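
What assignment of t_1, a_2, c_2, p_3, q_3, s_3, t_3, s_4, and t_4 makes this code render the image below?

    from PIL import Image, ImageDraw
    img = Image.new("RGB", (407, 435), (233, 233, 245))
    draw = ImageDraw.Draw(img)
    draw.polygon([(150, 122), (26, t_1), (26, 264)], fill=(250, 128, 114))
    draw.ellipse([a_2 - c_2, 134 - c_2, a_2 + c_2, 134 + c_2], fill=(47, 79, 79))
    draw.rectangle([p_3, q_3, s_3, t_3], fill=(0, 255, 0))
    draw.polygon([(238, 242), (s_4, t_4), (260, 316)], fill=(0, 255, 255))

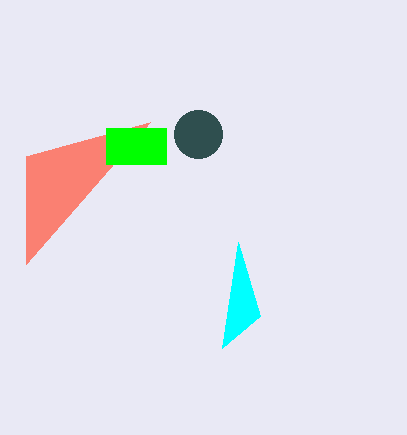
t_1 = 156, a_2 = 198, c_2 = 24, p_3 = 106, q_3 = 128, s_3 = 166, t_3 = 164, s_4 = 222, t_4 = 348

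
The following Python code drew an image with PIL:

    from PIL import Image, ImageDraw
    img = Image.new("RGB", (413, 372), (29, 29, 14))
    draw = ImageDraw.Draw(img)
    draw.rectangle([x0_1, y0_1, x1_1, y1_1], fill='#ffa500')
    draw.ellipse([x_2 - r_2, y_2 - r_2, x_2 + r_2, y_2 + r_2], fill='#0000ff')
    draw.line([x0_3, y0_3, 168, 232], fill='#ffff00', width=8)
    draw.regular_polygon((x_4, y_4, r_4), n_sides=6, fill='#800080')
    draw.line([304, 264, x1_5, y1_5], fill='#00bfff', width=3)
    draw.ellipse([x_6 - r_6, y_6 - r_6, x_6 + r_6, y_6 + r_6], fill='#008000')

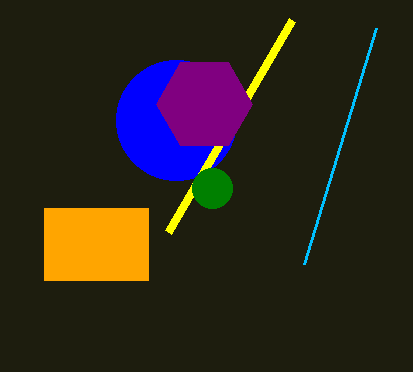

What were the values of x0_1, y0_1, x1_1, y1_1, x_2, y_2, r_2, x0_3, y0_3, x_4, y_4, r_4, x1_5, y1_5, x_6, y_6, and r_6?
x0_1 = 44, y0_1 = 208, x1_1 = 148, y1_1 = 280, x_2 = 176, y_2 = 120, r_2 = 60, x0_3 = 292, y0_3 = 20, x_4 = 204, y_4 = 104, r_4 = 48, x1_5 = 376, y1_5 = 28, x_6 = 212, y_6 = 188, r_6 = 20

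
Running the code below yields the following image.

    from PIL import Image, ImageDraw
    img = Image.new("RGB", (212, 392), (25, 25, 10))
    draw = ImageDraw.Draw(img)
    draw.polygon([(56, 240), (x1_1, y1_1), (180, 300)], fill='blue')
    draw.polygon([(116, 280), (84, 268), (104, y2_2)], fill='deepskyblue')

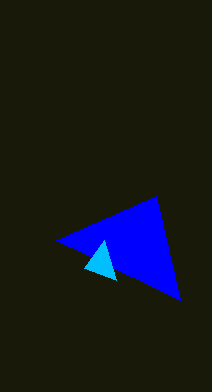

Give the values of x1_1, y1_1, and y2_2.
x1_1 = 156, y1_1 = 196, y2_2 = 240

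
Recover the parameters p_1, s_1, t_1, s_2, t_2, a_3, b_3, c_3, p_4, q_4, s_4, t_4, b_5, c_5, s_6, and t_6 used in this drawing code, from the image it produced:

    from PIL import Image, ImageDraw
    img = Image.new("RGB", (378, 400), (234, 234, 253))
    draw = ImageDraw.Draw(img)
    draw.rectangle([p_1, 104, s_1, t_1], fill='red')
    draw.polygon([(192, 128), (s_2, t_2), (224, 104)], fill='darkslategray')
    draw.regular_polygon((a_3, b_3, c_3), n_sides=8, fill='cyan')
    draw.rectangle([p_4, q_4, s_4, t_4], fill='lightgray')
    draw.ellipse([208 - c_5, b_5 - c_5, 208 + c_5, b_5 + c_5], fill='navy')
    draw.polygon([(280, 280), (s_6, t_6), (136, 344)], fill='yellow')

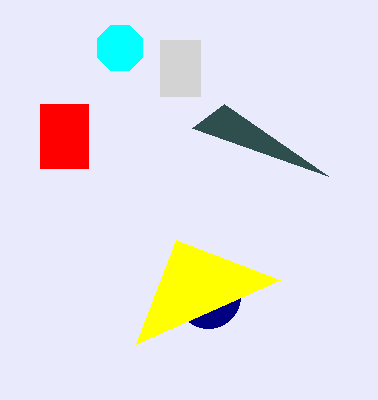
p_1 = 40; s_1 = 88; t_1 = 168; s_2 = 328; t_2 = 176; a_3 = 120; b_3 = 48; c_3 = 24; p_4 = 160; q_4 = 40; s_4 = 200; t_4 = 96; b_5 = 296; c_5 = 32; s_6 = 176; t_6 = 240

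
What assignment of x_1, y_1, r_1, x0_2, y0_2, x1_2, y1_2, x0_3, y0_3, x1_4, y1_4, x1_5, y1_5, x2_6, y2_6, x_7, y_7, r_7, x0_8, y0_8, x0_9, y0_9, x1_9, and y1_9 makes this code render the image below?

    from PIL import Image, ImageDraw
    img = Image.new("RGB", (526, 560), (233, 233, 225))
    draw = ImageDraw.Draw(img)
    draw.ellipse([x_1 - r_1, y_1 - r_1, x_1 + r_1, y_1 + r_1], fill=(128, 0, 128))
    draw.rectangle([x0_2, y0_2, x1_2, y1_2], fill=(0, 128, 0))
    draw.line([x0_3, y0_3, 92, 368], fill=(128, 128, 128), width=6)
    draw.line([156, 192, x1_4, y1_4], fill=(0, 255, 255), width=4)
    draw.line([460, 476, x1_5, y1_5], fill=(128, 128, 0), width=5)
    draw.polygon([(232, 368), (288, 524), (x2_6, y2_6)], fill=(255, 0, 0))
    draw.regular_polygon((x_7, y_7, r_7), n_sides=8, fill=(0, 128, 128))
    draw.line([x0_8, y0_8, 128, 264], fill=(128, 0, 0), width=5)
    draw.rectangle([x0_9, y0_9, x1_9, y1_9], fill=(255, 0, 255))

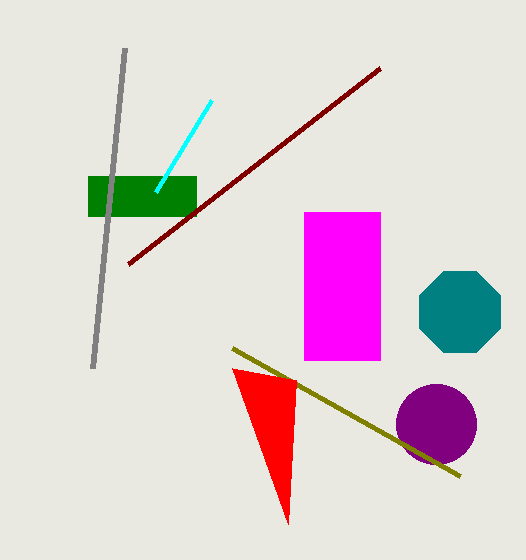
x_1 = 436
y_1 = 424
r_1 = 40
x0_2 = 88
y0_2 = 176
x1_2 = 196
y1_2 = 216
x0_3 = 124
y0_3 = 48
x1_4 = 212
y1_4 = 100
x1_5 = 232
y1_5 = 348
x2_6 = 296
y2_6 = 380
x_7 = 460
y_7 = 312
r_7 = 44
x0_8 = 380
y0_8 = 68
x0_9 = 304
y0_9 = 212
x1_9 = 380
y1_9 = 360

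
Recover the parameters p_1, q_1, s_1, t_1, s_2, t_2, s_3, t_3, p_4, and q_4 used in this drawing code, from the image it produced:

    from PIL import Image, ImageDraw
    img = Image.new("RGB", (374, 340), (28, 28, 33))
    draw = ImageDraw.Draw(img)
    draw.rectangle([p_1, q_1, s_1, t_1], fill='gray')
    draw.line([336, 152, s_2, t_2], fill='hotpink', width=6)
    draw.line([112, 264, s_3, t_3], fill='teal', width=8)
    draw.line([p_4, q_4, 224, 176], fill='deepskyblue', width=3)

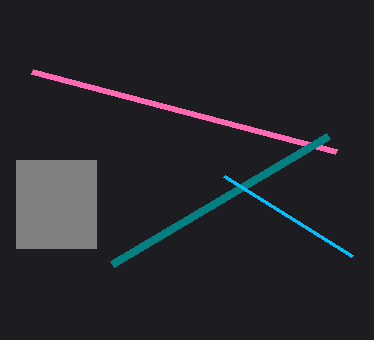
p_1 = 16; q_1 = 160; s_1 = 96; t_1 = 248; s_2 = 32; t_2 = 72; s_3 = 328; t_3 = 136; p_4 = 352; q_4 = 256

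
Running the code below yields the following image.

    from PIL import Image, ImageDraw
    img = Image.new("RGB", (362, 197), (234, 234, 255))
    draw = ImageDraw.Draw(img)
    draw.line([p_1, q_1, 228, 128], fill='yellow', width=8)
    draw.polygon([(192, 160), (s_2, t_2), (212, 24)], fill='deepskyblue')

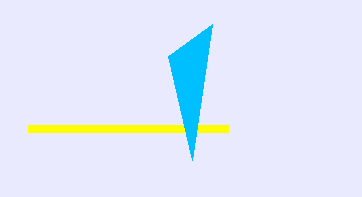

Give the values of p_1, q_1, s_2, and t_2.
p_1 = 28
q_1 = 128
s_2 = 168
t_2 = 56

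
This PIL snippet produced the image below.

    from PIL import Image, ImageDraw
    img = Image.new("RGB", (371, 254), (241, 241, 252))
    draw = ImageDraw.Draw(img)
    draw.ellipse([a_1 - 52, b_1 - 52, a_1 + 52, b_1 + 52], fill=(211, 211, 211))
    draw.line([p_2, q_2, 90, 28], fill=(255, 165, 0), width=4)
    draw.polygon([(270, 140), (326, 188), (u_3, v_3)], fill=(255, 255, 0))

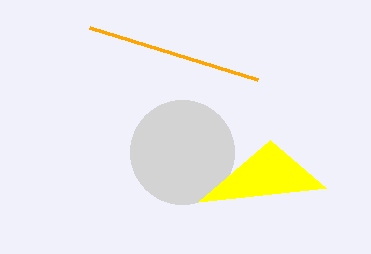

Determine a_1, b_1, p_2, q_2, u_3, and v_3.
a_1 = 182, b_1 = 152, p_2 = 258, q_2 = 80, u_3 = 198, v_3 = 202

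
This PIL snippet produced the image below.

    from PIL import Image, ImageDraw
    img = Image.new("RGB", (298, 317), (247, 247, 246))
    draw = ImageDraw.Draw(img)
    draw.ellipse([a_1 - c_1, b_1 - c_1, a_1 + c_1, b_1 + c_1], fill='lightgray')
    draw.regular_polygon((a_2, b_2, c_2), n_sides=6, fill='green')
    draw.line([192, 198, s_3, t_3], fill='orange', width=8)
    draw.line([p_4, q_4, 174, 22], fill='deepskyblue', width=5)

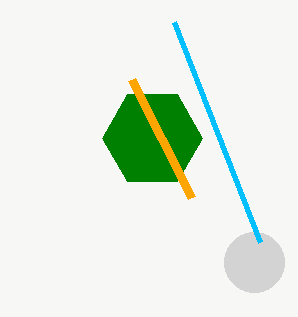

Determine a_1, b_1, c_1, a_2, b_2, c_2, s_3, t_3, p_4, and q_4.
a_1 = 254
b_1 = 262
c_1 = 30
a_2 = 152
b_2 = 138
c_2 = 50
s_3 = 132
t_3 = 80
p_4 = 260
q_4 = 242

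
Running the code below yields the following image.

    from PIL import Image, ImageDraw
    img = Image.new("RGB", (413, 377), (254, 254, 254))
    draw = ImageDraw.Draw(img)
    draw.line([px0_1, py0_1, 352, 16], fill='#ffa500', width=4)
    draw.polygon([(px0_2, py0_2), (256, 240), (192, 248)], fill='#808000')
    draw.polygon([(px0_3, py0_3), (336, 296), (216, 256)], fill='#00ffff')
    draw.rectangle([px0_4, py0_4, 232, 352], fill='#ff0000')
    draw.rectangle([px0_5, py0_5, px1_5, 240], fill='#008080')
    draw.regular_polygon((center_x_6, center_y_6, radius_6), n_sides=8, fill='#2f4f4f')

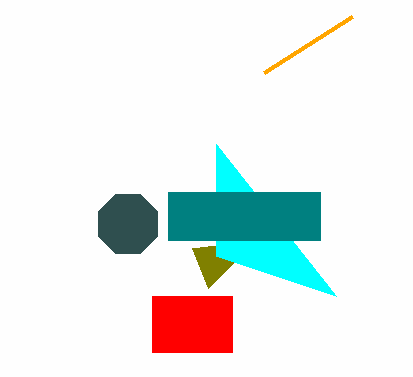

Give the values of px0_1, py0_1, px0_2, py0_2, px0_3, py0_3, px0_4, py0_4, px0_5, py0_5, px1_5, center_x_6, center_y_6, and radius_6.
px0_1 = 264
py0_1 = 72
px0_2 = 208
py0_2 = 288
px0_3 = 216
py0_3 = 144
px0_4 = 152
py0_4 = 296
px0_5 = 168
py0_5 = 192
px1_5 = 320
center_x_6 = 128
center_y_6 = 224
radius_6 = 32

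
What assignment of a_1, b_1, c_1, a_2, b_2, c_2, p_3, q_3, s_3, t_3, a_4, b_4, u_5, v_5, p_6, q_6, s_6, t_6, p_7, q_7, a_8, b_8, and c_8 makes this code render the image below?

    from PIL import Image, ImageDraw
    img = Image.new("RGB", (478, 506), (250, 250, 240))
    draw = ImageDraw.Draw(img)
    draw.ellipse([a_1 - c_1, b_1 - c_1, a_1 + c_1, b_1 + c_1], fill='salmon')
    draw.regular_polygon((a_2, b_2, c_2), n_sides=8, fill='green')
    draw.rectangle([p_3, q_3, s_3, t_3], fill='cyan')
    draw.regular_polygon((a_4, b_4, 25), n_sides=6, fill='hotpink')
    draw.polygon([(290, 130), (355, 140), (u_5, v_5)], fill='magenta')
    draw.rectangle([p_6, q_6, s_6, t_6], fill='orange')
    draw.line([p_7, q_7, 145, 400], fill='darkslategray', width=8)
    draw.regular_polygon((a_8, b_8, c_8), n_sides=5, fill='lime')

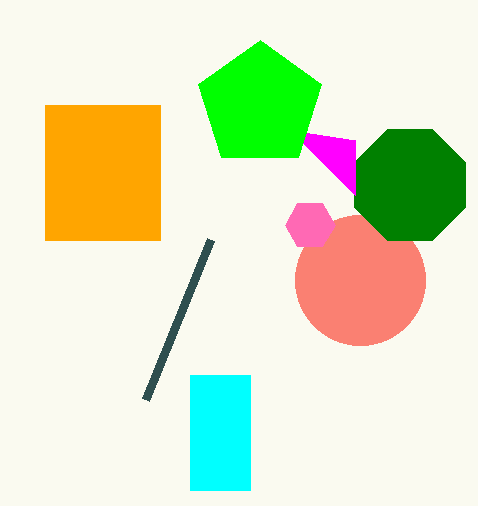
a_1 = 360, b_1 = 280, c_1 = 65, a_2 = 410, b_2 = 185, c_2 = 60, p_3 = 190, q_3 = 375, s_3 = 250, t_3 = 490, a_4 = 310, b_4 = 225, u_5 = 355, v_5 = 195, p_6 = 45, q_6 = 105, s_6 = 160, t_6 = 240, p_7 = 210, q_7 = 240, a_8 = 260, b_8 = 105, c_8 = 65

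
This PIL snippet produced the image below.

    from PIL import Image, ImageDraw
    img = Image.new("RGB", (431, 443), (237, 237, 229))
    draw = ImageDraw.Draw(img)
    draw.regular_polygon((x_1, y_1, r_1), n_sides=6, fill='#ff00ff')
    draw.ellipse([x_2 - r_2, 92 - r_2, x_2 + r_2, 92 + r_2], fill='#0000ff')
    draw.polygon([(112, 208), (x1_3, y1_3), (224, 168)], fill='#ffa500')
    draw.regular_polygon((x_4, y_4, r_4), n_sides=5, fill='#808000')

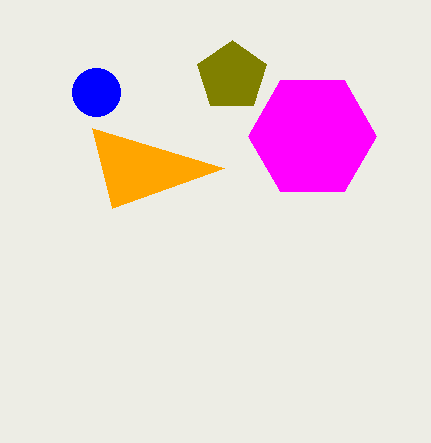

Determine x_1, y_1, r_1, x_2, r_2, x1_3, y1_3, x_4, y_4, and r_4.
x_1 = 312; y_1 = 136; r_1 = 64; x_2 = 96; r_2 = 24; x1_3 = 92; y1_3 = 128; x_4 = 232; y_4 = 76; r_4 = 36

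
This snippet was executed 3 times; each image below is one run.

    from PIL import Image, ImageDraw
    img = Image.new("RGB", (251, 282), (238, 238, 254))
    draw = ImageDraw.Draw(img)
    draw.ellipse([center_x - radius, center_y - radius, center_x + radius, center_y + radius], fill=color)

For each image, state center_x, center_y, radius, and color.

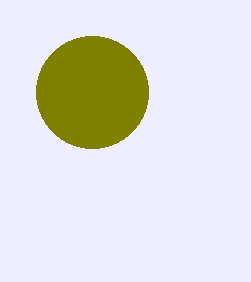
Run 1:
center_x = 92, center_y = 92, radius = 56, color = 'olive'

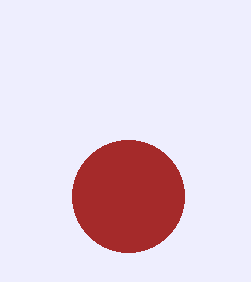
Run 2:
center_x = 128, center_y = 196, radius = 56, color = 'brown'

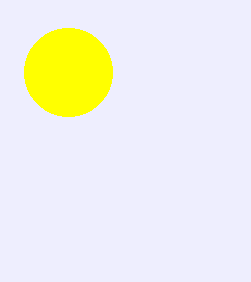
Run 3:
center_x = 68
center_y = 72
radius = 44
color = 'yellow'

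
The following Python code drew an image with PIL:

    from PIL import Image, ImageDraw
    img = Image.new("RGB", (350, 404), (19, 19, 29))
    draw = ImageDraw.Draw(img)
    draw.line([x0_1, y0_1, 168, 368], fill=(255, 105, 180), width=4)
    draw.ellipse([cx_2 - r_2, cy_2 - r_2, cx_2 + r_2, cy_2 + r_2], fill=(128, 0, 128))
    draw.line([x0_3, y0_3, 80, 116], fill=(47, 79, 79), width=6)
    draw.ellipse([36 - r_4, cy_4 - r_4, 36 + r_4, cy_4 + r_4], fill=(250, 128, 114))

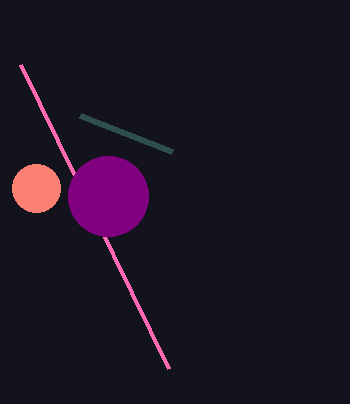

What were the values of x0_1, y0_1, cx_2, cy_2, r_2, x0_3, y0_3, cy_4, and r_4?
x0_1 = 20
y0_1 = 64
cx_2 = 108
cy_2 = 196
r_2 = 40
x0_3 = 172
y0_3 = 152
cy_4 = 188
r_4 = 24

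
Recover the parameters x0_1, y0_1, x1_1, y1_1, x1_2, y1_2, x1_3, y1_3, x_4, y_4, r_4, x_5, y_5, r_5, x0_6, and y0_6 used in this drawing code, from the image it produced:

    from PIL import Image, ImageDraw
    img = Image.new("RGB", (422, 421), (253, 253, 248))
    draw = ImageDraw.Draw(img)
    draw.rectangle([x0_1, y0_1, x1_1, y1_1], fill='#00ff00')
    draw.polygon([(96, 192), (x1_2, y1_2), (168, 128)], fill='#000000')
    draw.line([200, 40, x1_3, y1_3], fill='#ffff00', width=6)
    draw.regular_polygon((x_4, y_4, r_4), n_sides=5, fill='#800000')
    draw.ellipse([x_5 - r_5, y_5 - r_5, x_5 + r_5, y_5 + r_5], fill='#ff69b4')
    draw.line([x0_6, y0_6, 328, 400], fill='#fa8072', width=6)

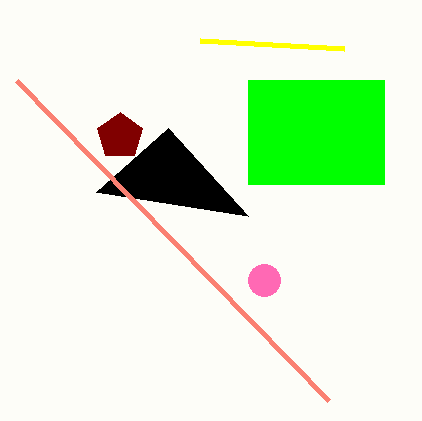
x0_1 = 248; y0_1 = 80; x1_1 = 384; y1_1 = 184; x1_2 = 248; y1_2 = 216; x1_3 = 344; y1_3 = 48; x_4 = 120; y_4 = 136; r_4 = 24; x_5 = 264; y_5 = 280; r_5 = 16; x0_6 = 16; y0_6 = 80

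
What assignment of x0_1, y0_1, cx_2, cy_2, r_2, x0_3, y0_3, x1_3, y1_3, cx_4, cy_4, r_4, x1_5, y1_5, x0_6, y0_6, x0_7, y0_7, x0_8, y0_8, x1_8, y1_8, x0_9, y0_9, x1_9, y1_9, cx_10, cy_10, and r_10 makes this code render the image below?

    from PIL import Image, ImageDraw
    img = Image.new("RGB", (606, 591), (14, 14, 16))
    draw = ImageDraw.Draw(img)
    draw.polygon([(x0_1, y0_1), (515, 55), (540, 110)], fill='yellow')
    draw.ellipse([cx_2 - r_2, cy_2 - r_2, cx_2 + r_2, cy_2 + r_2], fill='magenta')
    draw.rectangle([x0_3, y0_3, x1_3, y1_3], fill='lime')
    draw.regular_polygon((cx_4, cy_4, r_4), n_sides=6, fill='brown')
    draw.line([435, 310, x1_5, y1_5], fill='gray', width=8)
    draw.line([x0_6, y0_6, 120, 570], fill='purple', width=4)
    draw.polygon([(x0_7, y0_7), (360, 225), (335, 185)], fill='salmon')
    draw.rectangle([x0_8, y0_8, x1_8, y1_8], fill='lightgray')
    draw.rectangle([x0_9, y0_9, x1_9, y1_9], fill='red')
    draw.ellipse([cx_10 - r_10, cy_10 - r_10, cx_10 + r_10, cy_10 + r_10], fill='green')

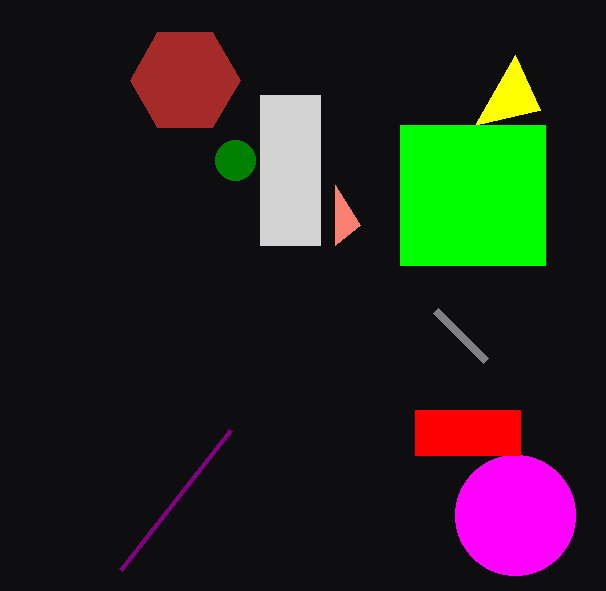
x0_1 = 475; y0_1 = 125; cx_2 = 515; cy_2 = 515; r_2 = 60; x0_3 = 400; y0_3 = 125; x1_3 = 545; y1_3 = 265; cx_4 = 185; cy_4 = 80; r_4 = 55; x1_5 = 485; y1_5 = 360; x0_6 = 230; y0_6 = 430; x0_7 = 335; y0_7 = 245; x0_8 = 260; y0_8 = 95; x1_8 = 320; y1_8 = 245; x0_9 = 415; y0_9 = 410; x1_9 = 520; y1_9 = 455; cx_10 = 235; cy_10 = 160; r_10 = 20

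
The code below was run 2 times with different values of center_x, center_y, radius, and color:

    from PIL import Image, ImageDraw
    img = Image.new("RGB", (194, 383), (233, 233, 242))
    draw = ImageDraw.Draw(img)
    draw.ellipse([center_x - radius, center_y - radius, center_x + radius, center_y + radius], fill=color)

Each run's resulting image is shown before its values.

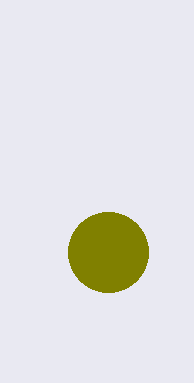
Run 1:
center_x = 108, center_y = 252, radius = 40, color = 'olive'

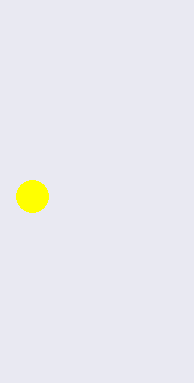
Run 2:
center_x = 32; center_y = 196; radius = 16; color = 'yellow'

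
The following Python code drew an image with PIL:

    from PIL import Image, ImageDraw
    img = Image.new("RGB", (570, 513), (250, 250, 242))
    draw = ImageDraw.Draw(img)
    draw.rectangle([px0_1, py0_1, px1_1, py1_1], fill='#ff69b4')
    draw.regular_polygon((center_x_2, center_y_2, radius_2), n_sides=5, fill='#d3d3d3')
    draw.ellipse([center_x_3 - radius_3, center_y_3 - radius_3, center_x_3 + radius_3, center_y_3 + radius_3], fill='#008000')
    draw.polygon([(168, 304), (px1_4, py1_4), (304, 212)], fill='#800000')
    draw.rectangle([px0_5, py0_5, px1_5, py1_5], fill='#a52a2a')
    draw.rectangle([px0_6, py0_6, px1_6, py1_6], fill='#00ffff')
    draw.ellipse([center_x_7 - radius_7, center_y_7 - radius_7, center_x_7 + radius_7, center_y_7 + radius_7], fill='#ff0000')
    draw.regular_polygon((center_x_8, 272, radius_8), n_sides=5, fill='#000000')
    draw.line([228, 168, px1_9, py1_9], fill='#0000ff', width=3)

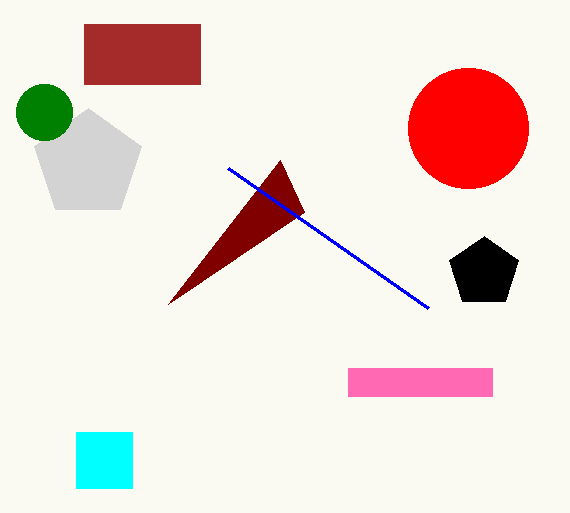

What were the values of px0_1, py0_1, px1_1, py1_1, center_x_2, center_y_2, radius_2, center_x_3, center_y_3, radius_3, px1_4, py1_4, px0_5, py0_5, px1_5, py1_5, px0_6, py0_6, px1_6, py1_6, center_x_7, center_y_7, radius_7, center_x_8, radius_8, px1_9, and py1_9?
px0_1 = 348; py0_1 = 368; px1_1 = 492; py1_1 = 396; center_x_2 = 88; center_y_2 = 164; radius_2 = 56; center_x_3 = 44; center_y_3 = 112; radius_3 = 28; px1_4 = 280; py1_4 = 160; px0_5 = 84; py0_5 = 24; px1_5 = 200; py1_5 = 84; px0_6 = 76; py0_6 = 432; px1_6 = 132; py1_6 = 488; center_x_7 = 468; center_y_7 = 128; radius_7 = 60; center_x_8 = 484; radius_8 = 36; px1_9 = 428; py1_9 = 308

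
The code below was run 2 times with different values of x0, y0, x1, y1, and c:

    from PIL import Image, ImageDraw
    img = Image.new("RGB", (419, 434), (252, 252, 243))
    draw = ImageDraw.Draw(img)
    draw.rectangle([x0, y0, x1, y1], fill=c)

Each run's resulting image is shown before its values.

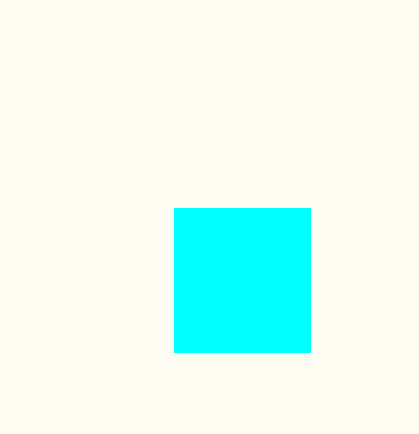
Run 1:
x0 = 174, y0 = 208, x1 = 310, y1 = 352, c = 'cyan'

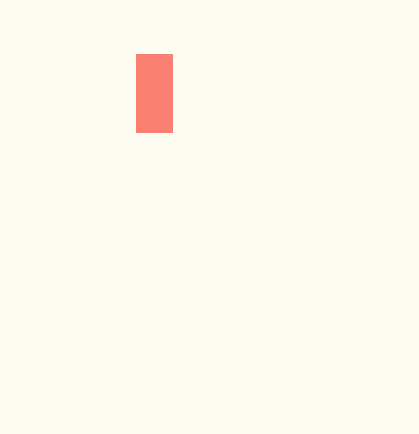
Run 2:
x0 = 136, y0 = 54, x1 = 172, y1 = 132, c = 'salmon'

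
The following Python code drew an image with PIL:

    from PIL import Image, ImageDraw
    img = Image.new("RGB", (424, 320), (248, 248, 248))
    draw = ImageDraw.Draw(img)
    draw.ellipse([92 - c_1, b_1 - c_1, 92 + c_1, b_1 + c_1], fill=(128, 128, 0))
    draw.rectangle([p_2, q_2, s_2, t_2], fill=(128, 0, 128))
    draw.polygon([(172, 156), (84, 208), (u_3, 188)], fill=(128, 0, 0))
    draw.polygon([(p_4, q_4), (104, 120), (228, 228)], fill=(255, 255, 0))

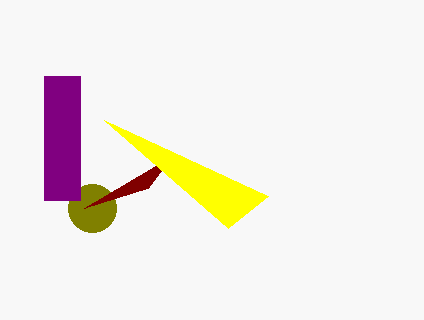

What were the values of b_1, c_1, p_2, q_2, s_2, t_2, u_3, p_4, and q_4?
b_1 = 208
c_1 = 24
p_2 = 44
q_2 = 76
s_2 = 80
t_2 = 200
u_3 = 148
p_4 = 268
q_4 = 196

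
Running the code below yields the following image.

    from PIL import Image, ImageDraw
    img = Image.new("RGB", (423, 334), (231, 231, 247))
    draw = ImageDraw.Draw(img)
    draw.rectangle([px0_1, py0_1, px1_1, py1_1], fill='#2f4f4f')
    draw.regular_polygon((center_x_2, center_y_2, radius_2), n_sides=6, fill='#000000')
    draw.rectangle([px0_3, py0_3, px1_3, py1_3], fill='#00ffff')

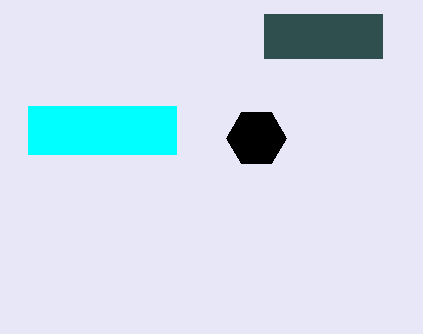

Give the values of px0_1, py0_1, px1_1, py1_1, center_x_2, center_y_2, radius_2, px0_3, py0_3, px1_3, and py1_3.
px0_1 = 264, py0_1 = 14, px1_1 = 382, py1_1 = 58, center_x_2 = 256, center_y_2 = 138, radius_2 = 30, px0_3 = 28, py0_3 = 106, px1_3 = 176, py1_3 = 154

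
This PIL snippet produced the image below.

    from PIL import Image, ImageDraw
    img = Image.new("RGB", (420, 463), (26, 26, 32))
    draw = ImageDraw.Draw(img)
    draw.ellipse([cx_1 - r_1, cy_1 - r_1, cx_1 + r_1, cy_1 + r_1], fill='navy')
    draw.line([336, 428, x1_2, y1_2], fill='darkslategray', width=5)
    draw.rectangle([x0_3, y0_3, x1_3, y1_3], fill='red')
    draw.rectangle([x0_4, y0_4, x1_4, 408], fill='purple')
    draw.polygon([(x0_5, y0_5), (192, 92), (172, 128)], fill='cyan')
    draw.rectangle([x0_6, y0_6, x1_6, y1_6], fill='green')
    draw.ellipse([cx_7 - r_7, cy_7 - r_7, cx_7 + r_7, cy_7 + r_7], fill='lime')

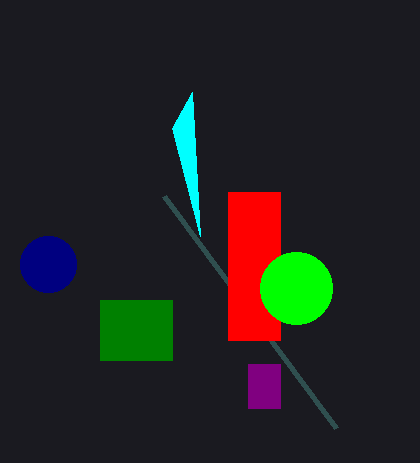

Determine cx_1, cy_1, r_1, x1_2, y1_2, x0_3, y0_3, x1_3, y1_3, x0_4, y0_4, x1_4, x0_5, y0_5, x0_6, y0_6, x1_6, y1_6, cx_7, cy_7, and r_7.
cx_1 = 48
cy_1 = 264
r_1 = 28
x1_2 = 164
y1_2 = 196
x0_3 = 228
y0_3 = 192
x1_3 = 280
y1_3 = 340
x0_4 = 248
y0_4 = 364
x1_4 = 280
x0_5 = 200
y0_5 = 236
x0_6 = 100
y0_6 = 300
x1_6 = 172
y1_6 = 360
cx_7 = 296
cy_7 = 288
r_7 = 36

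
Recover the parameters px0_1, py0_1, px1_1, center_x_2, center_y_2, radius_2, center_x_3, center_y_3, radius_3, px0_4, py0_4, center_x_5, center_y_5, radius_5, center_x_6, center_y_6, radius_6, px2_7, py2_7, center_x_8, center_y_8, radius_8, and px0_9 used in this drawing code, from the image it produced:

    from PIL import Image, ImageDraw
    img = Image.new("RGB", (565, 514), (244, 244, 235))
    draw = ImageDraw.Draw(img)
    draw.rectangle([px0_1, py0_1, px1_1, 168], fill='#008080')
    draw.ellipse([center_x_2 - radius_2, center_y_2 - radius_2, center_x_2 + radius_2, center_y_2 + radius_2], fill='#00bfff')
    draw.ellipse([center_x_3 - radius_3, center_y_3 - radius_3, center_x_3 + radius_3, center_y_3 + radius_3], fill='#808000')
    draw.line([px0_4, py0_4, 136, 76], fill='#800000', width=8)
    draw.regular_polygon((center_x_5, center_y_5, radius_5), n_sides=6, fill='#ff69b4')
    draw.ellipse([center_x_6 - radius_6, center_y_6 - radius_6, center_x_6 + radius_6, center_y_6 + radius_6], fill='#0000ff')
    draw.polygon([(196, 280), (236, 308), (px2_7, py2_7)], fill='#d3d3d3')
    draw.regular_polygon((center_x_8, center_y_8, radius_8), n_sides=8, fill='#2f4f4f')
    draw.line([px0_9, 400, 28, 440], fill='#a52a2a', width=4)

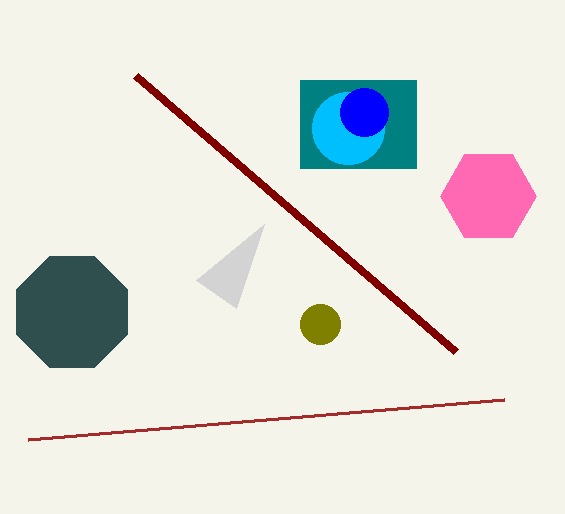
px0_1 = 300
py0_1 = 80
px1_1 = 416
center_x_2 = 348
center_y_2 = 128
radius_2 = 36
center_x_3 = 320
center_y_3 = 324
radius_3 = 20
px0_4 = 456
py0_4 = 352
center_x_5 = 488
center_y_5 = 196
radius_5 = 48
center_x_6 = 364
center_y_6 = 112
radius_6 = 24
px2_7 = 264
py2_7 = 224
center_x_8 = 72
center_y_8 = 312
radius_8 = 60
px0_9 = 504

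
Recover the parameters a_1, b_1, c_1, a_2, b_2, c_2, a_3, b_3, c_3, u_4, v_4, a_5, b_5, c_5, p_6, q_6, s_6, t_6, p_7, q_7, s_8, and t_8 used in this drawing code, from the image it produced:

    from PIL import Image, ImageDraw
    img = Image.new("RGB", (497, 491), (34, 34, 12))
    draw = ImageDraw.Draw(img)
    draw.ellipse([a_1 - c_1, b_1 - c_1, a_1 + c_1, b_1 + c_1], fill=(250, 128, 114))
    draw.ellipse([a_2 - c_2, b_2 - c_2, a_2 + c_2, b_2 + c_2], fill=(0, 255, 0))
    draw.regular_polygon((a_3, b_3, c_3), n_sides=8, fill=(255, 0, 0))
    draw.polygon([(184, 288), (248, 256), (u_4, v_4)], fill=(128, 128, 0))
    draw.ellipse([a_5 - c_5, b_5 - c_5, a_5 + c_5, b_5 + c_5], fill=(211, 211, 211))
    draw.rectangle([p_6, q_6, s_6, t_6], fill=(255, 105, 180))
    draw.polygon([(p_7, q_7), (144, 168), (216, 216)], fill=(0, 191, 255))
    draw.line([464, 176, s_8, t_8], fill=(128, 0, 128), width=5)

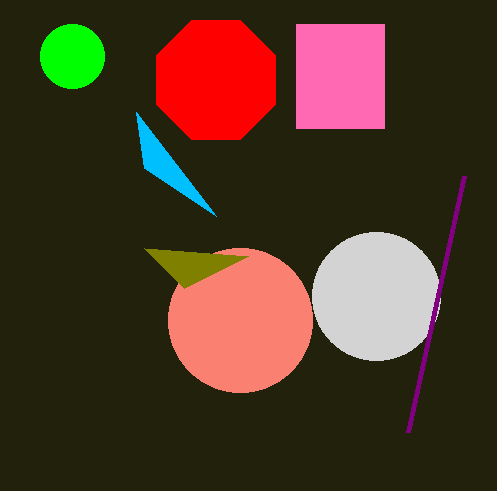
a_1 = 240, b_1 = 320, c_1 = 72, a_2 = 72, b_2 = 56, c_2 = 32, a_3 = 216, b_3 = 80, c_3 = 64, u_4 = 144, v_4 = 248, a_5 = 376, b_5 = 296, c_5 = 64, p_6 = 296, q_6 = 24, s_6 = 384, t_6 = 128, p_7 = 136, q_7 = 112, s_8 = 408, t_8 = 432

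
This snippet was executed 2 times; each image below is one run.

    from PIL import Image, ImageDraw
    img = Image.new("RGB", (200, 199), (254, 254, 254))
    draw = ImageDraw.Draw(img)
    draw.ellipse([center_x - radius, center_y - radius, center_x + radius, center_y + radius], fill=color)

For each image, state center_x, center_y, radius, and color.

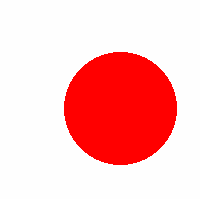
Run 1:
center_x = 120; center_y = 108; radius = 56; color = 'red'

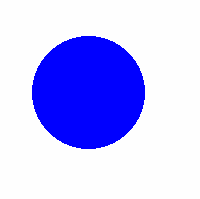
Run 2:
center_x = 88
center_y = 92
radius = 56
color = 'blue'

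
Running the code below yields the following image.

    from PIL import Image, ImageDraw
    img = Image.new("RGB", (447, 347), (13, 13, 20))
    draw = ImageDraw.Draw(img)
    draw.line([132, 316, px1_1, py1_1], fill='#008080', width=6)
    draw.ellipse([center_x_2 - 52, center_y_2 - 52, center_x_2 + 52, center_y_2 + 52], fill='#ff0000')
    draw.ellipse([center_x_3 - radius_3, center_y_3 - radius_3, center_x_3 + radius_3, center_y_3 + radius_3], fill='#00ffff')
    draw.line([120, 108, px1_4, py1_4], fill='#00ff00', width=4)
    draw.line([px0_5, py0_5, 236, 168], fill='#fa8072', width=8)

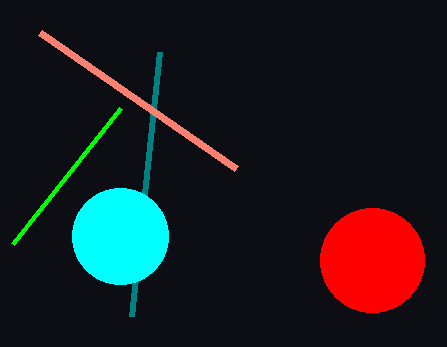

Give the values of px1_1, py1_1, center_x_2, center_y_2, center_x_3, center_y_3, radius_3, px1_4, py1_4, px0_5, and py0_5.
px1_1 = 160; py1_1 = 52; center_x_2 = 372; center_y_2 = 260; center_x_3 = 120; center_y_3 = 236; radius_3 = 48; px1_4 = 12; py1_4 = 244; px0_5 = 40; py0_5 = 32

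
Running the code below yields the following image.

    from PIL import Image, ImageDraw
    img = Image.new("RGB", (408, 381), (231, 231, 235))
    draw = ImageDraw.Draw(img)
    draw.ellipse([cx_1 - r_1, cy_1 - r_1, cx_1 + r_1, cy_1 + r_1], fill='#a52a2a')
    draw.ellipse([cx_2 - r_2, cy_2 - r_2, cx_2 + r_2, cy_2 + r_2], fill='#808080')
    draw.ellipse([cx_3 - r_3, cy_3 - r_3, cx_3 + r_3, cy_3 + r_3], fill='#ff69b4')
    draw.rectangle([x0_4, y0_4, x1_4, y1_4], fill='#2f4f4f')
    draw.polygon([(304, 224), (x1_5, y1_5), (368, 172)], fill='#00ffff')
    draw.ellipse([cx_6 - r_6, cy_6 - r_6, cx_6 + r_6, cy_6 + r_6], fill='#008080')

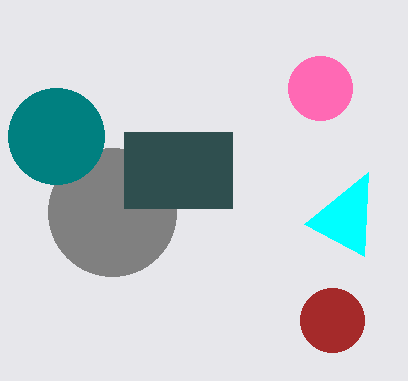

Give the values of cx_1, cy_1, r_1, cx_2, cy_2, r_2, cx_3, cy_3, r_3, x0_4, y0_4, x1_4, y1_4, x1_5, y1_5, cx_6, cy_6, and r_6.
cx_1 = 332, cy_1 = 320, r_1 = 32, cx_2 = 112, cy_2 = 212, r_2 = 64, cx_3 = 320, cy_3 = 88, r_3 = 32, x0_4 = 124, y0_4 = 132, x1_4 = 232, y1_4 = 208, x1_5 = 364, y1_5 = 256, cx_6 = 56, cy_6 = 136, r_6 = 48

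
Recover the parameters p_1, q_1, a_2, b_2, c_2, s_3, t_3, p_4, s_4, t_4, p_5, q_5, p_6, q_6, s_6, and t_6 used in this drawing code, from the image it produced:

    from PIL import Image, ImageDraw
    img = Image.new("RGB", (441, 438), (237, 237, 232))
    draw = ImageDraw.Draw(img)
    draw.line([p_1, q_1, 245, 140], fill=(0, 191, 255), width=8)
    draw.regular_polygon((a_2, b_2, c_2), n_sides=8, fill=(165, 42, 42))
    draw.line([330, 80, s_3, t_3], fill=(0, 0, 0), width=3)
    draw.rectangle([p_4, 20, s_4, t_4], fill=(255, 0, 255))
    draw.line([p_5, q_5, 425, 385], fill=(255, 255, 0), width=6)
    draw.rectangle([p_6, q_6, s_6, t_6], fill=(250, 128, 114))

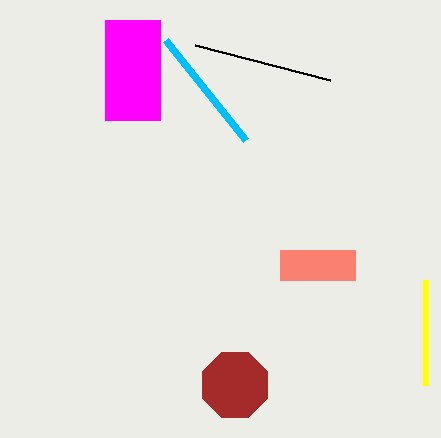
p_1 = 165; q_1 = 40; a_2 = 235; b_2 = 385; c_2 = 35; s_3 = 195; t_3 = 45; p_4 = 105; s_4 = 160; t_4 = 120; p_5 = 425; q_5 = 280; p_6 = 280; q_6 = 250; s_6 = 355; t_6 = 280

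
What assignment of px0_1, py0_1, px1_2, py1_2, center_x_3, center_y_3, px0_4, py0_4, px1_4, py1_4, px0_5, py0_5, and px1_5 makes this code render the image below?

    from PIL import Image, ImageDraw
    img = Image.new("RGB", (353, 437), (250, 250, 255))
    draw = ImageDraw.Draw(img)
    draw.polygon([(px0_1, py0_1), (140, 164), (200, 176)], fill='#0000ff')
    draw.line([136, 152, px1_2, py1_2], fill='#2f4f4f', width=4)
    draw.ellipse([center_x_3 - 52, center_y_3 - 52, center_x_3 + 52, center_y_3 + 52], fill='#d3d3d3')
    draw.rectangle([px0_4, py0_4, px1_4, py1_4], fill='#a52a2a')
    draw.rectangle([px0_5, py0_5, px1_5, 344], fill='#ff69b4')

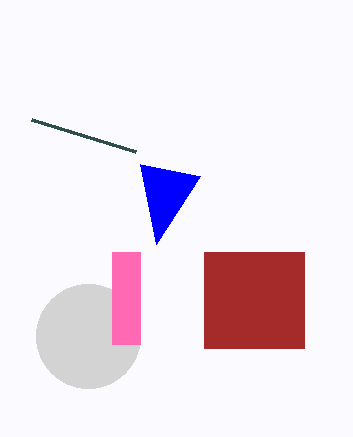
px0_1 = 156; py0_1 = 244; px1_2 = 32; py1_2 = 120; center_x_3 = 88; center_y_3 = 336; px0_4 = 204; py0_4 = 252; px1_4 = 304; py1_4 = 348; px0_5 = 112; py0_5 = 252; px1_5 = 140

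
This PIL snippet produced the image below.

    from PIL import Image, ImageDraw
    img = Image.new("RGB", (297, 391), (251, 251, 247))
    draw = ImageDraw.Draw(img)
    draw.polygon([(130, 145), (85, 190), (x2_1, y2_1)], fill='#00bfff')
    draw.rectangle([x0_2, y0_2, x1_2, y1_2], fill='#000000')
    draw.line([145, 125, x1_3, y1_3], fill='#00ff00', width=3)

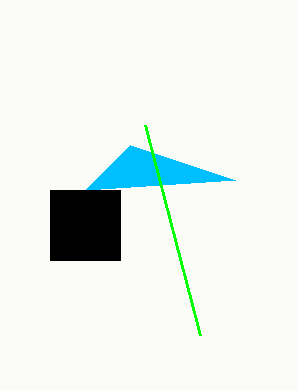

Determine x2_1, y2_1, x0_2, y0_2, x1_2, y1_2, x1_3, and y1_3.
x2_1 = 235
y2_1 = 180
x0_2 = 50
y0_2 = 190
x1_2 = 120
y1_2 = 260
x1_3 = 200
y1_3 = 335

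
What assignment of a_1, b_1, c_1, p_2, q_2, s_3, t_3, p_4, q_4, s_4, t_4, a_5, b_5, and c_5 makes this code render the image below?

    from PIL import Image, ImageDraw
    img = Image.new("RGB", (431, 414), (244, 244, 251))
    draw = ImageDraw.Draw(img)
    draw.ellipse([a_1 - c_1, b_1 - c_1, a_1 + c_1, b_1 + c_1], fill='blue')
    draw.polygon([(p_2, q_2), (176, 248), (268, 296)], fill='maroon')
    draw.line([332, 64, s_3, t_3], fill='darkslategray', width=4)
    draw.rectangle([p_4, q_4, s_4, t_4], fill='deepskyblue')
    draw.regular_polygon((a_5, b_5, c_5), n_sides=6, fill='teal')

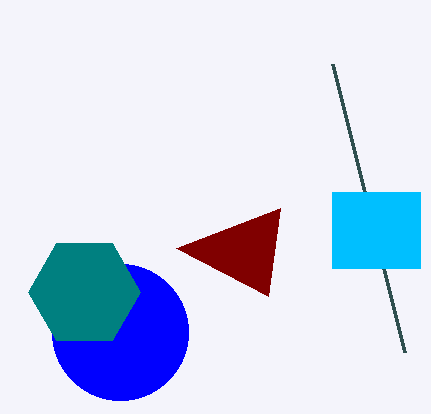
a_1 = 120, b_1 = 332, c_1 = 68, p_2 = 280, q_2 = 208, s_3 = 404, t_3 = 352, p_4 = 332, q_4 = 192, s_4 = 420, t_4 = 268, a_5 = 84, b_5 = 292, c_5 = 56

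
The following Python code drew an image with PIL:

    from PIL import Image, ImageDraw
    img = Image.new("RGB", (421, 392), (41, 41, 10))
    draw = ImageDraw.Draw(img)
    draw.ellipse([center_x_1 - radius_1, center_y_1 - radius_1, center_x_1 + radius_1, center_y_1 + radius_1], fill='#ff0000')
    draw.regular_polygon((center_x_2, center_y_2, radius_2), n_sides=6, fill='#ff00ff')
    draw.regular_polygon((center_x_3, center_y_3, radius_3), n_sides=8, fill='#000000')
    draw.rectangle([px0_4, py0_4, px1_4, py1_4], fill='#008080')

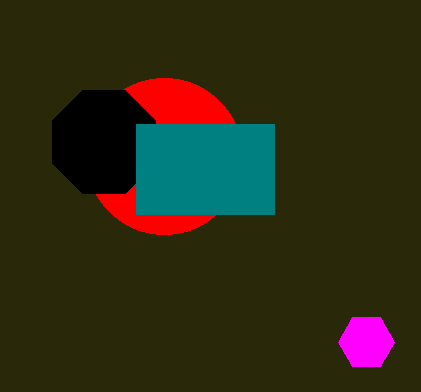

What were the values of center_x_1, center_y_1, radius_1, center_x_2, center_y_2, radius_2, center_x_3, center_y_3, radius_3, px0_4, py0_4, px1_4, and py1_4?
center_x_1 = 164
center_y_1 = 156
radius_1 = 78
center_x_2 = 366
center_y_2 = 342
radius_2 = 28
center_x_3 = 104
center_y_3 = 142
radius_3 = 56
px0_4 = 136
py0_4 = 124
px1_4 = 274
py1_4 = 214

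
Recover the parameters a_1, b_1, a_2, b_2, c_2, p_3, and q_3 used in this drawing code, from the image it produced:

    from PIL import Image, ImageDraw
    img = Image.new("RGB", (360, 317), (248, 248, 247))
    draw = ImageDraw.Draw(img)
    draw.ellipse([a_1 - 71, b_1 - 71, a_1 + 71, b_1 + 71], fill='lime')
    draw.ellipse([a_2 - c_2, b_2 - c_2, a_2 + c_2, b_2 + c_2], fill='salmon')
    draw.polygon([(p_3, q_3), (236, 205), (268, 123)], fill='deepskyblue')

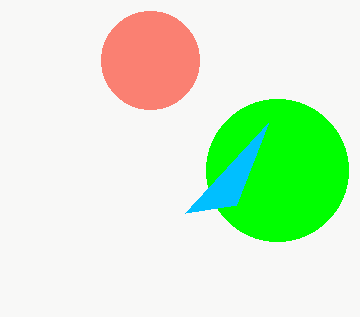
a_1 = 277, b_1 = 170, a_2 = 150, b_2 = 60, c_2 = 49, p_3 = 185, q_3 = 213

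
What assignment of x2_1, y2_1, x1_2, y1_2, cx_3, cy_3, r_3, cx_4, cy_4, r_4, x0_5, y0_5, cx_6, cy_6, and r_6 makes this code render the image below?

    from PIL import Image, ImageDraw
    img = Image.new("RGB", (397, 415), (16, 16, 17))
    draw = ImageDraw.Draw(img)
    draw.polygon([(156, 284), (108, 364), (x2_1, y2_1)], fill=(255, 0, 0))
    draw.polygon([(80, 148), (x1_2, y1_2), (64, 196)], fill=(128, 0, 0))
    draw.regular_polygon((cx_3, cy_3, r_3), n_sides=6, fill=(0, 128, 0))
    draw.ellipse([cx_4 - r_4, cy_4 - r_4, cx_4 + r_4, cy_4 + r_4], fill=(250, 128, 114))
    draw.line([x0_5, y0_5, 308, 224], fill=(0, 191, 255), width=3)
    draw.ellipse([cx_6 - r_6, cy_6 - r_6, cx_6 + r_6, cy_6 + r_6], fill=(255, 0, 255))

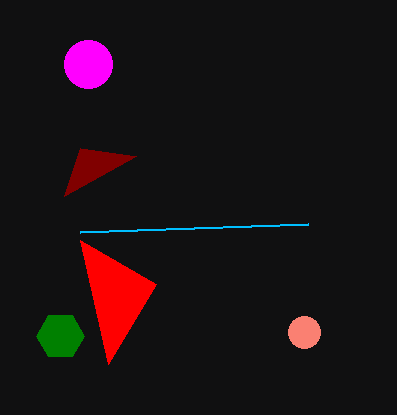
x2_1 = 80
y2_1 = 240
x1_2 = 136
y1_2 = 156
cx_3 = 60
cy_3 = 336
r_3 = 24
cx_4 = 304
cy_4 = 332
r_4 = 16
x0_5 = 80
y0_5 = 232
cx_6 = 88
cy_6 = 64
r_6 = 24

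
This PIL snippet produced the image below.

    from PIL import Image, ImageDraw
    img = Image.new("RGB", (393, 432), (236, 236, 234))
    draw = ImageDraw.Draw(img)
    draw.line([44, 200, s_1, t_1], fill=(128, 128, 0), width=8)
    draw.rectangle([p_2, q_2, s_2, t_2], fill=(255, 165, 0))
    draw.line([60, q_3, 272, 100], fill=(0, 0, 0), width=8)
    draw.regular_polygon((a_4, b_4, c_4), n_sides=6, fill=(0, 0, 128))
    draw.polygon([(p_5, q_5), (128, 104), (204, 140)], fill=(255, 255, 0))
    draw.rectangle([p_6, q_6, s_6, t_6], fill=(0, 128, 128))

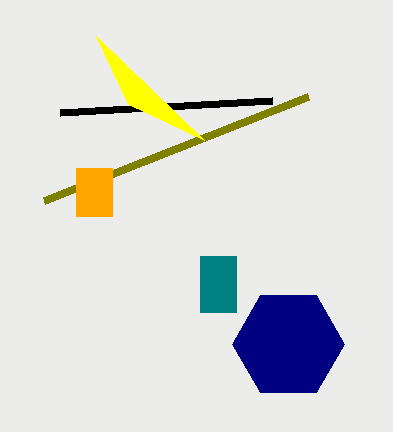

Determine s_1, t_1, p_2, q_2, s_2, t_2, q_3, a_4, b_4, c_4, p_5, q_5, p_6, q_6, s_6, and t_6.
s_1 = 308; t_1 = 96; p_2 = 76; q_2 = 168; s_2 = 112; t_2 = 216; q_3 = 112; a_4 = 288; b_4 = 344; c_4 = 56; p_5 = 96; q_5 = 36; p_6 = 200; q_6 = 256; s_6 = 236; t_6 = 312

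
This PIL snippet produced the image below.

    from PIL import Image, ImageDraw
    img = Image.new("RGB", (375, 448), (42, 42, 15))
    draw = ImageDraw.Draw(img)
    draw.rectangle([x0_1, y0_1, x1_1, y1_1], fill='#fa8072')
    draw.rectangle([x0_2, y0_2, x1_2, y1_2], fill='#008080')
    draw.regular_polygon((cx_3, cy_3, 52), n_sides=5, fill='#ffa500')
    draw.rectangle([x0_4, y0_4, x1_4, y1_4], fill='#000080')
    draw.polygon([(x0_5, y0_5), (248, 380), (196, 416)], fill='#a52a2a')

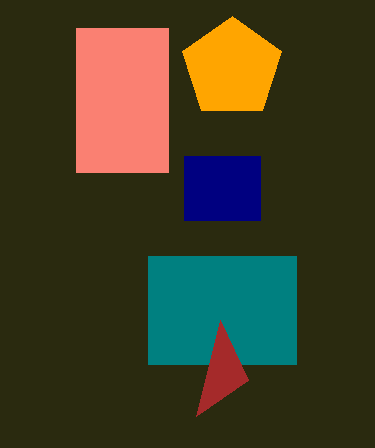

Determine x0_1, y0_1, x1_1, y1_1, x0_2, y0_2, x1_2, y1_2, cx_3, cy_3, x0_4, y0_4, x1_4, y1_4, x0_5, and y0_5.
x0_1 = 76; y0_1 = 28; x1_1 = 168; y1_1 = 172; x0_2 = 148; y0_2 = 256; x1_2 = 296; y1_2 = 364; cx_3 = 232; cy_3 = 68; x0_4 = 184; y0_4 = 156; x1_4 = 260; y1_4 = 220; x0_5 = 220; y0_5 = 320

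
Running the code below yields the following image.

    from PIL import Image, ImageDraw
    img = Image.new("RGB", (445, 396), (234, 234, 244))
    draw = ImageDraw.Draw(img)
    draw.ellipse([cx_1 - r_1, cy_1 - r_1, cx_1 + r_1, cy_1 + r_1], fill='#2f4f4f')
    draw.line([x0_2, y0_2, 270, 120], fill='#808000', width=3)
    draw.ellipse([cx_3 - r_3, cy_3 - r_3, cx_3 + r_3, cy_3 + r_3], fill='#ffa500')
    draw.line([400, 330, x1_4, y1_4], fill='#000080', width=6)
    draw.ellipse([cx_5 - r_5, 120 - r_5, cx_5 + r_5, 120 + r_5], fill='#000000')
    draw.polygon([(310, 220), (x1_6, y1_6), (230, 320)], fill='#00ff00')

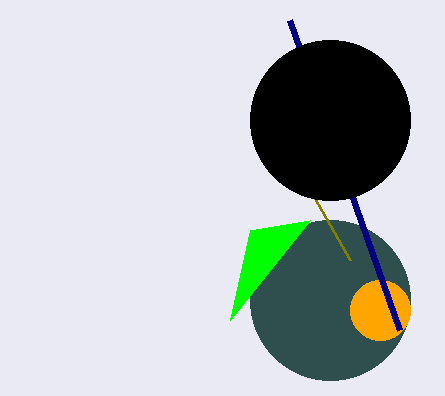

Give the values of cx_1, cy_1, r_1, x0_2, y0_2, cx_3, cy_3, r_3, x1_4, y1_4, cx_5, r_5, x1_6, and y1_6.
cx_1 = 330, cy_1 = 300, r_1 = 80, x0_2 = 350, y0_2 = 260, cx_3 = 380, cy_3 = 310, r_3 = 30, x1_4 = 290, y1_4 = 20, cx_5 = 330, r_5 = 80, x1_6 = 250, y1_6 = 230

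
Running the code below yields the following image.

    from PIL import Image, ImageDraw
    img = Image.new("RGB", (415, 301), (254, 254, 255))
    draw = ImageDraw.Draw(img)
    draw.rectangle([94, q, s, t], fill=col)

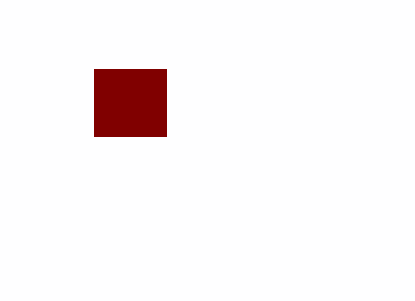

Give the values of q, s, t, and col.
q = 69; s = 166; t = 136; col = 'maroon'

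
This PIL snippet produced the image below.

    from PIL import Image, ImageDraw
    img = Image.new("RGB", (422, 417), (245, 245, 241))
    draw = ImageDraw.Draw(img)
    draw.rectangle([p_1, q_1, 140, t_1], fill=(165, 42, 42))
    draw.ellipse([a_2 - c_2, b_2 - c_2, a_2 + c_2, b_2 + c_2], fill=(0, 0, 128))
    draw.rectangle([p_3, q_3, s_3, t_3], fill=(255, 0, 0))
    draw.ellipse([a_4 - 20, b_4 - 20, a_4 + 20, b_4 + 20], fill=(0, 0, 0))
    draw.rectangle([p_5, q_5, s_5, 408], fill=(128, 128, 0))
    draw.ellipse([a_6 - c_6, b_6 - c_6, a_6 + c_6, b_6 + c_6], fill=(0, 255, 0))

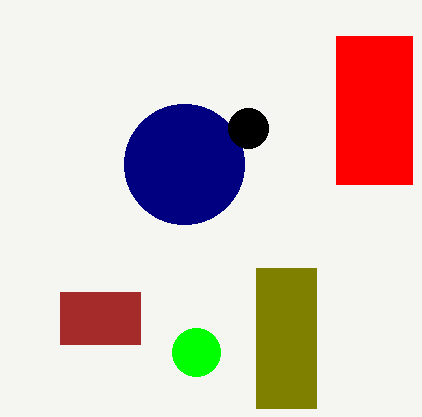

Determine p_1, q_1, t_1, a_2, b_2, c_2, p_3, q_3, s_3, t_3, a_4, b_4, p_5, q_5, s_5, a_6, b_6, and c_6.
p_1 = 60
q_1 = 292
t_1 = 344
a_2 = 184
b_2 = 164
c_2 = 60
p_3 = 336
q_3 = 36
s_3 = 412
t_3 = 184
a_4 = 248
b_4 = 128
p_5 = 256
q_5 = 268
s_5 = 316
a_6 = 196
b_6 = 352
c_6 = 24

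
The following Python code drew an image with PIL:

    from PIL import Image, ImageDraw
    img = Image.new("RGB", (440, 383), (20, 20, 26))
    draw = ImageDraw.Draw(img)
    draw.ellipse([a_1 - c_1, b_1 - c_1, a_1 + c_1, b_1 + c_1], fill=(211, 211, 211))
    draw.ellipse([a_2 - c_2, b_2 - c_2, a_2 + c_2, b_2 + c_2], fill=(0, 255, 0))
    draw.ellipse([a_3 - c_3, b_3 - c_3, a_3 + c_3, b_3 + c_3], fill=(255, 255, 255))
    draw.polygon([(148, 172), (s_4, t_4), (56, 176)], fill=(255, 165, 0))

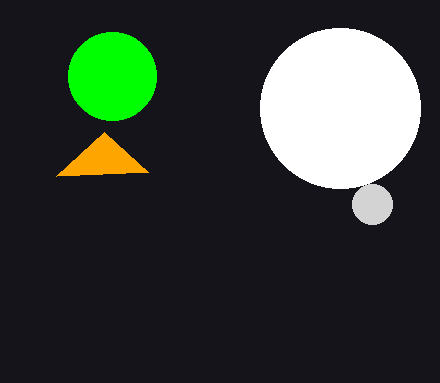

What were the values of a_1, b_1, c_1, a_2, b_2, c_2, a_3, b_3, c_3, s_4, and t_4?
a_1 = 372, b_1 = 204, c_1 = 20, a_2 = 112, b_2 = 76, c_2 = 44, a_3 = 340, b_3 = 108, c_3 = 80, s_4 = 104, t_4 = 132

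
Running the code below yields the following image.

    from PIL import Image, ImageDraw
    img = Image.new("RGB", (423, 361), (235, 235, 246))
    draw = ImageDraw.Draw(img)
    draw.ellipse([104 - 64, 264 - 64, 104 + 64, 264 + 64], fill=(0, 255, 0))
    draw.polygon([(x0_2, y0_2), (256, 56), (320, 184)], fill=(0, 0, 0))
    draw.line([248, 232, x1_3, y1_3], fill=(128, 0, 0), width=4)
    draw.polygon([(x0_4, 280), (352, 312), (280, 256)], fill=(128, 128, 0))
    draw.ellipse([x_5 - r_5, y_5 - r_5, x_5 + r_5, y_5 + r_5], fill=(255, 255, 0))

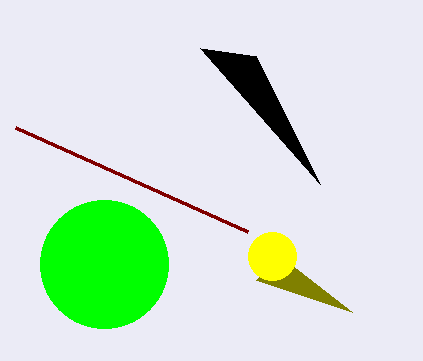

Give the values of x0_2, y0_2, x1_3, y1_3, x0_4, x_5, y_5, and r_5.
x0_2 = 200
y0_2 = 48
x1_3 = 16
y1_3 = 128
x0_4 = 256
x_5 = 272
y_5 = 256
r_5 = 24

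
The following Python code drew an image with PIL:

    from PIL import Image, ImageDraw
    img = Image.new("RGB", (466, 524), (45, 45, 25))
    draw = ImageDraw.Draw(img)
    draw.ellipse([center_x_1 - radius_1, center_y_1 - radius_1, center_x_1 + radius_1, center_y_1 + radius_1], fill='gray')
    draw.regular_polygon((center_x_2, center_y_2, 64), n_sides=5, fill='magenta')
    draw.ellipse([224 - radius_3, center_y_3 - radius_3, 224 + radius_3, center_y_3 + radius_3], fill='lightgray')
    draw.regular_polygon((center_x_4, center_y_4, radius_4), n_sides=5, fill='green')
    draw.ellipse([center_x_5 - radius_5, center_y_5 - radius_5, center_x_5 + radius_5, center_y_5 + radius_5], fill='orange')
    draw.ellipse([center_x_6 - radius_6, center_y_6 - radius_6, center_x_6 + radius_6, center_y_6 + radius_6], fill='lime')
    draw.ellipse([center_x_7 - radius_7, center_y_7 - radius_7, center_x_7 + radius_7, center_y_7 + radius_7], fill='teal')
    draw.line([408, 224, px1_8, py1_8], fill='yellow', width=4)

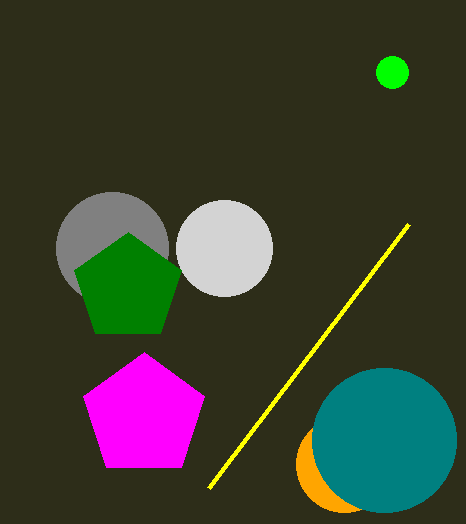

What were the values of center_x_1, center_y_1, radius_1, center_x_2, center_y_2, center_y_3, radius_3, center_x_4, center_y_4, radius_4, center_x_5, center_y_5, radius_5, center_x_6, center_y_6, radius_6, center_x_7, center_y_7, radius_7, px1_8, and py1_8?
center_x_1 = 112, center_y_1 = 248, radius_1 = 56, center_x_2 = 144, center_y_2 = 416, center_y_3 = 248, radius_3 = 48, center_x_4 = 128, center_y_4 = 288, radius_4 = 56, center_x_5 = 344, center_y_5 = 464, radius_5 = 48, center_x_6 = 392, center_y_6 = 72, radius_6 = 16, center_x_7 = 384, center_y_7 = 440, radius_7 = 72, px1_8 = 208, py1_8 = 488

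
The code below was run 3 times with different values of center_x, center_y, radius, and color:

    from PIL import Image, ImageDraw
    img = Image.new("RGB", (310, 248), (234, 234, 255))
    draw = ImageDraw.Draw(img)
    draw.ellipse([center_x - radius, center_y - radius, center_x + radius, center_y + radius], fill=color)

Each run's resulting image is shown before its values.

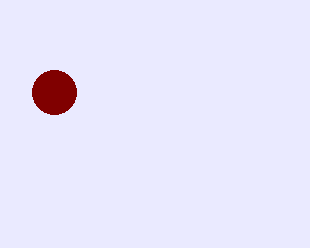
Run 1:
center_x = 54; center_y = 92; radius = 22; color = 'maroon'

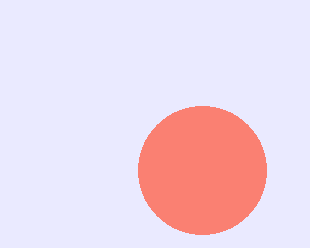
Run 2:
center_x = 202
center_y = 170
radius = 64
color = 'salmon'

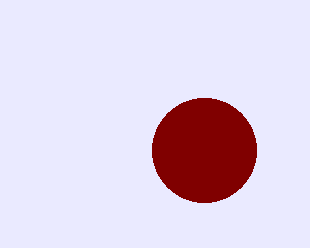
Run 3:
center_x = 204
center_y = 150
radius = 52
color = 'maroon'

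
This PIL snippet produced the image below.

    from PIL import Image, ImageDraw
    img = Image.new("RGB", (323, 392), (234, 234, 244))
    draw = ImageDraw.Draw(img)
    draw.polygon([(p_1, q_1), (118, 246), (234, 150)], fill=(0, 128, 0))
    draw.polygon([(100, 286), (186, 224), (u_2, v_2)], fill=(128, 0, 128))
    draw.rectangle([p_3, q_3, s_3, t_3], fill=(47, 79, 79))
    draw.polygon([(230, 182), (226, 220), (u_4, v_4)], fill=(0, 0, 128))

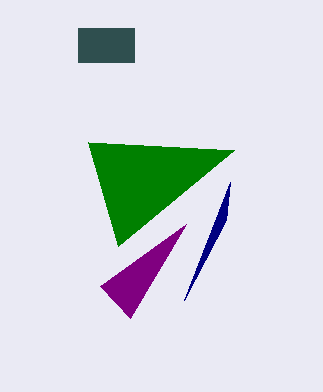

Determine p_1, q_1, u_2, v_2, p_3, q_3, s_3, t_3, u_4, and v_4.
p_1 = 88, q_1 = 142, u_2 = 130, v_2 = 318, p_3 = 78, q_3 = 28, s_3 = 134, t_3 = 62, u_4 = 184, v_4 = 300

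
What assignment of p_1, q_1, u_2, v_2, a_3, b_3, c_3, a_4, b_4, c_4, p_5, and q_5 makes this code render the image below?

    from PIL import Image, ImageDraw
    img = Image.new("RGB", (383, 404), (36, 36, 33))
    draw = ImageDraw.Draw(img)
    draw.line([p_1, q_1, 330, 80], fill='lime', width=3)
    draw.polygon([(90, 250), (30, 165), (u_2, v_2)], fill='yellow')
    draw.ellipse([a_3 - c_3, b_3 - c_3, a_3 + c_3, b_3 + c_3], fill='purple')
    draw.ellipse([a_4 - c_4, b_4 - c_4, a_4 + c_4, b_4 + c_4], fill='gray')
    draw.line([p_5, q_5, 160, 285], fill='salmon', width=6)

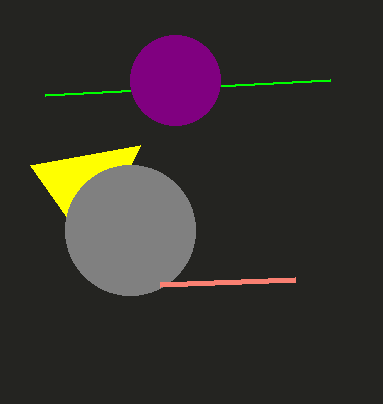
p_1 = 45, q_1 = 95, u_2 = 140, v_2 = 145, a_3 = 175, b_3 = 80, c_3 = 45, a_4 = 130, b_4 = 230, c_4 = 65, p_5 = 295, q_5 = 280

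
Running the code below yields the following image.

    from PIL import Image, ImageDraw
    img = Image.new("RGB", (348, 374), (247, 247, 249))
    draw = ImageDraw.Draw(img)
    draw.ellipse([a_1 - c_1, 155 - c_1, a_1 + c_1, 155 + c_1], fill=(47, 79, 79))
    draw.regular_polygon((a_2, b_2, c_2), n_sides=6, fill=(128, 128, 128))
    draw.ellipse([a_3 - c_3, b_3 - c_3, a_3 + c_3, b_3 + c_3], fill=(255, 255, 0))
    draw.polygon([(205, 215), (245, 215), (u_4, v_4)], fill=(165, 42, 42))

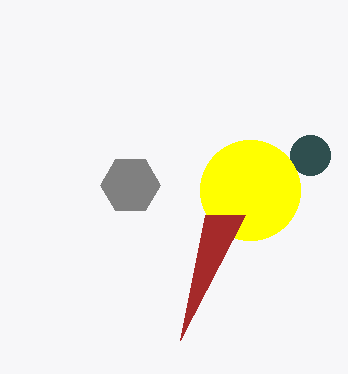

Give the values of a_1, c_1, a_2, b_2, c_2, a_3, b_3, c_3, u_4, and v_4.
a_1 = 310
c_1 = 20
a_2 = 130
b_2 = 185
c_2 = 30
a_3 = 250
b_3 = 190
c_3 = 50
u_4 = 180
v_4 = 340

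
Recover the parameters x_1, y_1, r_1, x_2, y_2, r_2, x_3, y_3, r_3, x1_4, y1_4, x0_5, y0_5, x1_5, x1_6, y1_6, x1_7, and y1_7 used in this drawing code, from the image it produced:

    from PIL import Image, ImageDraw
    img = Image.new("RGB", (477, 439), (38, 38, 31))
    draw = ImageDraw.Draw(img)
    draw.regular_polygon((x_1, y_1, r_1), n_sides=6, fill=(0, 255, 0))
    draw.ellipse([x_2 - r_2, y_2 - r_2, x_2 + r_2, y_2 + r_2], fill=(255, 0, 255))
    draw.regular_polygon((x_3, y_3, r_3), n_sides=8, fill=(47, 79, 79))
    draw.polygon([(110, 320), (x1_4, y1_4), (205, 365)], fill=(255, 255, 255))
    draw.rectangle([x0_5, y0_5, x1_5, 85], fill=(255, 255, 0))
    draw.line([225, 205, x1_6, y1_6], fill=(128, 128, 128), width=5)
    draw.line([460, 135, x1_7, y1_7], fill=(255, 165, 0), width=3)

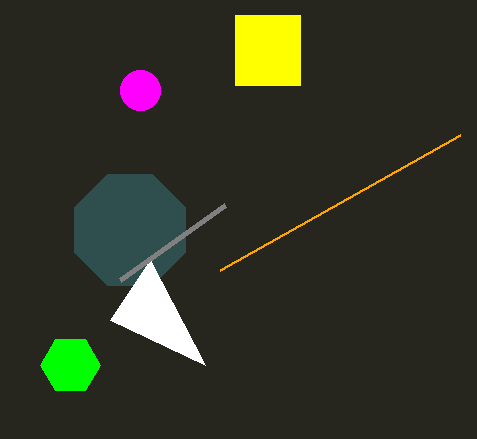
x_1 = 70
y_1 = 365
r_1 = 30
x_2 = 140
y_2 = 90
r_2 = 20
x_3 = 130
y_3 = 230
r_3 = 60
x1_4 = 150
y1_4 = 260
x0_5 = 235
y0_5 = 15
x1_5 = 300
x1_6 = 120
y1_6 = 280
x1_7 = 220
y1_7 = 270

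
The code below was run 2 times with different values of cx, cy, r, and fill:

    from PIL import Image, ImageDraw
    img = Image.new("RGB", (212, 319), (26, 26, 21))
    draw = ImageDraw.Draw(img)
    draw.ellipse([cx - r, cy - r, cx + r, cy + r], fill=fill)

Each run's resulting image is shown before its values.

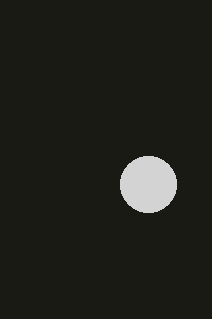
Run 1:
cx = 148; cy = 184; r = 28; fill = 'lightgray'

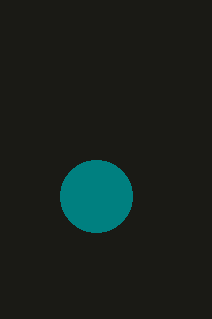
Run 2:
cx = 96; cy = 196; r = 36; fill = 'teal'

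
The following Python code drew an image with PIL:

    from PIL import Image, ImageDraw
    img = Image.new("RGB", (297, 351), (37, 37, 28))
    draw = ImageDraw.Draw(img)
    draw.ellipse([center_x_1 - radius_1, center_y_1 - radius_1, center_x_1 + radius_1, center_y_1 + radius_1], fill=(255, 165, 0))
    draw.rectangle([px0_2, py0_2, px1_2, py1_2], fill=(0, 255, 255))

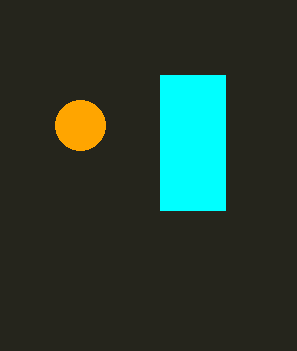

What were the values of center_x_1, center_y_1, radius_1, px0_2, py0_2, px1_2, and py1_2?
center_x_1 = 80, center_y_1 = 125, radius_1 = 25, px0_2 = 160, py0_2 = 75, px1_2 = 225, py1_2 = 210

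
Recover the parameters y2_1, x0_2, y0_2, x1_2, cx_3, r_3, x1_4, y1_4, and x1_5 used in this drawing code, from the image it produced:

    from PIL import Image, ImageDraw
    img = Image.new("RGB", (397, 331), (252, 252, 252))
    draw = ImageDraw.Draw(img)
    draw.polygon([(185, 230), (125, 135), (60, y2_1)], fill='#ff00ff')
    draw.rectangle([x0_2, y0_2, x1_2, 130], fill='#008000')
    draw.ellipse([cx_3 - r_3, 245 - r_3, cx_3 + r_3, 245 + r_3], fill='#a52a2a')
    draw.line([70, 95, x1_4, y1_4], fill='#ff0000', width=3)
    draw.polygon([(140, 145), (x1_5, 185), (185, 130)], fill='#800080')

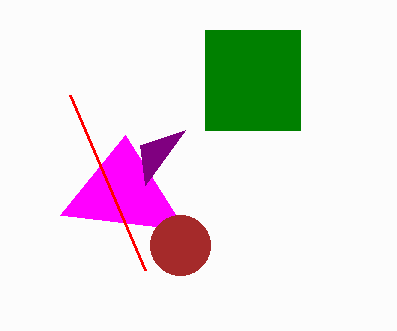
y2_1 = 215; x0_2 = 205; y0_2 = 30; x1_2 = 300; cx_3 = 180; r_3 = 30; x1_4 = 145; y1_4 = 270; x1_5 = 145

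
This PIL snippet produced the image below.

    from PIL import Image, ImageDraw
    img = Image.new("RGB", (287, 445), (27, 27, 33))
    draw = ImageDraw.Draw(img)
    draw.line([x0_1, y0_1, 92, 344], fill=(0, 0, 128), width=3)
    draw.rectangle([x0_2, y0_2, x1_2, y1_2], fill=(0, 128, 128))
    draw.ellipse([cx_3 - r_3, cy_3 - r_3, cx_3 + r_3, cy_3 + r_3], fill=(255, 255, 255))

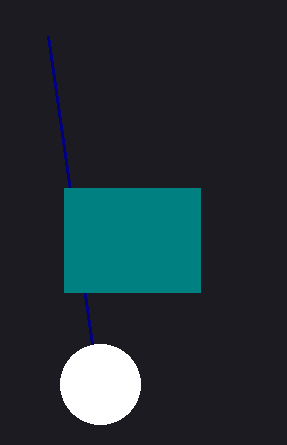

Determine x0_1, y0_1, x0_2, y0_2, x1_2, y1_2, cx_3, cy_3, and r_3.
x0_1 = 48
y0_1 = 36
x0_2 = 64
y0_2 = 188
x1_2 = 200
y1_2 = 292
cx_3 = 100
cy_3 = 384
r_3 = 40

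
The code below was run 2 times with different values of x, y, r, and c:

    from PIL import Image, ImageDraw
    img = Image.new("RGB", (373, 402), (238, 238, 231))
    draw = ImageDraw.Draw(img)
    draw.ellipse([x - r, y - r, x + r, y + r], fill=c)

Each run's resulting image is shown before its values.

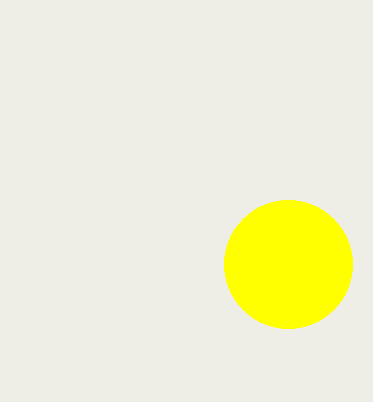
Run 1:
x = 288, y = 264, r = 64, c = 'yellow'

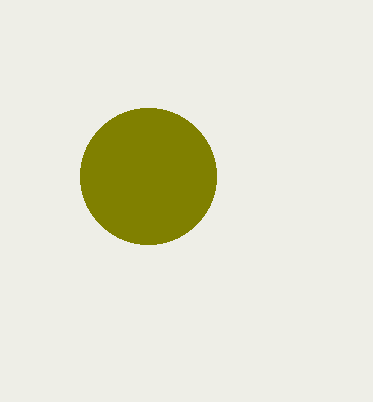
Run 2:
x = 148
y = 176
r = 68
c = 'olive'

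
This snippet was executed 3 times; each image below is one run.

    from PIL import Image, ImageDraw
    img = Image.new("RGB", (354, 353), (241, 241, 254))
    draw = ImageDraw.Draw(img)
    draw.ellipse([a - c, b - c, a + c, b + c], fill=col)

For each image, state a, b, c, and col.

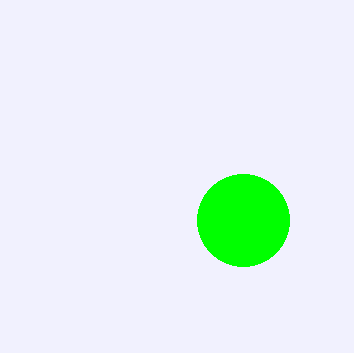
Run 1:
a = 243; b = 220; c = 46; col = 'lime'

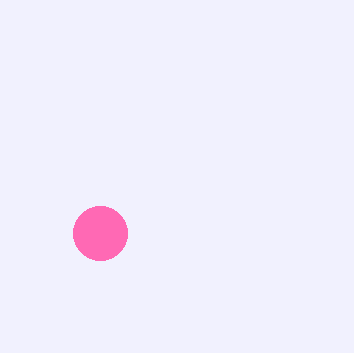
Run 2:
a = 100; b = 233; c = 27; col = 'hotpink'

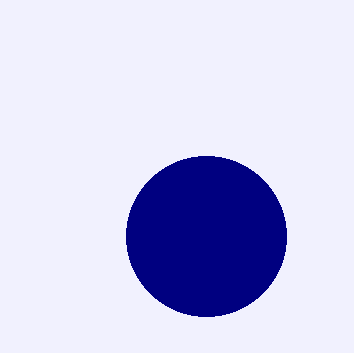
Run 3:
a = 206; b = 236; c = 80; col = 'navy'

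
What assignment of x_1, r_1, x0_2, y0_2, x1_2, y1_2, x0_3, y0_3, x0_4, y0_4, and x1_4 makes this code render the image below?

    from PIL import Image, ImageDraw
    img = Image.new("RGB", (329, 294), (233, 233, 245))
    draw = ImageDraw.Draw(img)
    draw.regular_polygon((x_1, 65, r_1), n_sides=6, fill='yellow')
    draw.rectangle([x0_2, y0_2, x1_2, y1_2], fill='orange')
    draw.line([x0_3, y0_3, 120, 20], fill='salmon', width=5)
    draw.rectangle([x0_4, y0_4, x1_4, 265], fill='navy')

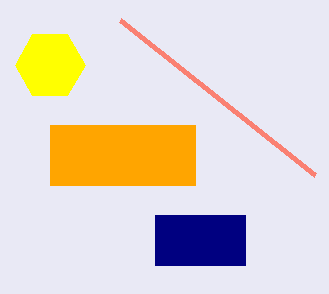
x_1 = 50, r_1 = 35, x0_2 = 50, y0_2 = 125, x1_2 = 195, y1_2 = 185, x0_3 = 315, y0_3 = 175, x0_4 = 155, y0_4 = 215, x1_4 = 245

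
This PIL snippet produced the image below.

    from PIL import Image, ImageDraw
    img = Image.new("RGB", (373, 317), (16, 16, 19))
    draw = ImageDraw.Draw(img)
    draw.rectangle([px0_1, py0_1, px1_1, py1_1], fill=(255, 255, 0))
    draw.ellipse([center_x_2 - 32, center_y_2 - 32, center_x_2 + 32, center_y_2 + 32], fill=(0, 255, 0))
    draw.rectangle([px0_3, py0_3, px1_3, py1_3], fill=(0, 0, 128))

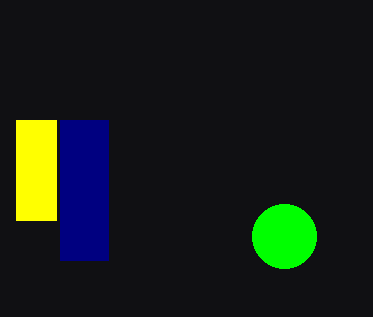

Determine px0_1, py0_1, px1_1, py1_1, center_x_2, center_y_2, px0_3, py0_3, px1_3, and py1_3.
px0_1 = 16; py0_1 = 120; px1_1 = 56; py1_1 = 220; center_x_2 = 284; center_y_2 = 236; px0_3 = 60; py0_3 = 120; px1_3 = 108; py1_3 = 260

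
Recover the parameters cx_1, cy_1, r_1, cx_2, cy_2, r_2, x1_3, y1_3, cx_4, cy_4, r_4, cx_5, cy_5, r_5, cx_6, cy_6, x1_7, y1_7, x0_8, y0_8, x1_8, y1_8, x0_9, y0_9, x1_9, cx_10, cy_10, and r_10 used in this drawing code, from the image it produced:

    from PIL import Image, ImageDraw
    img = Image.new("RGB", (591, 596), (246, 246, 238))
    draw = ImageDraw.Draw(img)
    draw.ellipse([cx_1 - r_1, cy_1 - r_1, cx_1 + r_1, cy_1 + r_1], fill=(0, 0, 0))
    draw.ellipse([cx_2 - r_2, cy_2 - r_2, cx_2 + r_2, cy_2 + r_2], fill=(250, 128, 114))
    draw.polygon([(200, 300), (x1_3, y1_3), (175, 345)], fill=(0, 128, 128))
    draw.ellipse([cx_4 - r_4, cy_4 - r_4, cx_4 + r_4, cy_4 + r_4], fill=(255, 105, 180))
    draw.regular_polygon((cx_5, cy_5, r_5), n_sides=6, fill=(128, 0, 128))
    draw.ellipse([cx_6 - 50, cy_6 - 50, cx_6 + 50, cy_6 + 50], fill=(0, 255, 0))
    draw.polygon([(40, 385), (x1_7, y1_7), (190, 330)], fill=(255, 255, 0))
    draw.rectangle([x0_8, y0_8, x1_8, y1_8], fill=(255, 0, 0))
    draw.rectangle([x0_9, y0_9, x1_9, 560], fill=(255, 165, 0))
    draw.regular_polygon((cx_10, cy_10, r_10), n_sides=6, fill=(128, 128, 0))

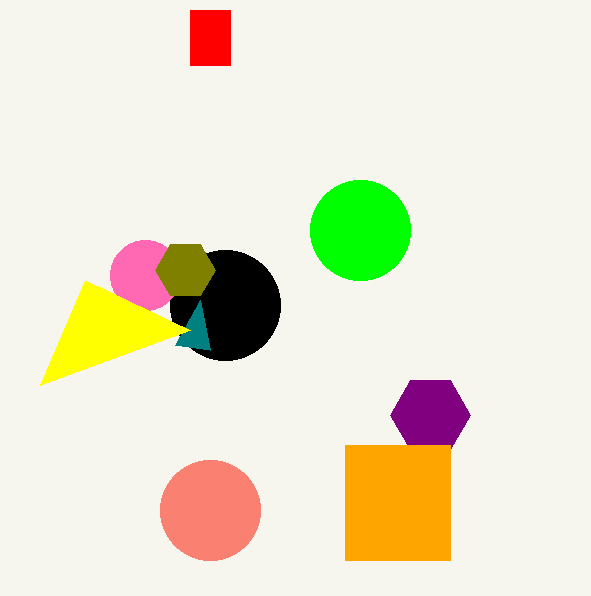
cx_1 = 225
cy_1 = 305
r_1 = 55
cx_2 = 210
cy_2 = 510
r_2 = 50
x1_3 = 210
y1_3 = 350
cx_4 = 145
cy_4 = 275
r_4 = 35
cx_5 = 430
cy_5 = 415
r_5 = 40
cx_6 = 360
cy_6 = 230
x1_7 = 85
y1_7 = 280
x0_8 = 190
y0_8 = 10
x1_8 = 230
y1_8 = 65
x0_9 = 345
y0_9 = 445
x1_9 = 450
cx_10 = 185
cy_10 = 270
r_10 = 30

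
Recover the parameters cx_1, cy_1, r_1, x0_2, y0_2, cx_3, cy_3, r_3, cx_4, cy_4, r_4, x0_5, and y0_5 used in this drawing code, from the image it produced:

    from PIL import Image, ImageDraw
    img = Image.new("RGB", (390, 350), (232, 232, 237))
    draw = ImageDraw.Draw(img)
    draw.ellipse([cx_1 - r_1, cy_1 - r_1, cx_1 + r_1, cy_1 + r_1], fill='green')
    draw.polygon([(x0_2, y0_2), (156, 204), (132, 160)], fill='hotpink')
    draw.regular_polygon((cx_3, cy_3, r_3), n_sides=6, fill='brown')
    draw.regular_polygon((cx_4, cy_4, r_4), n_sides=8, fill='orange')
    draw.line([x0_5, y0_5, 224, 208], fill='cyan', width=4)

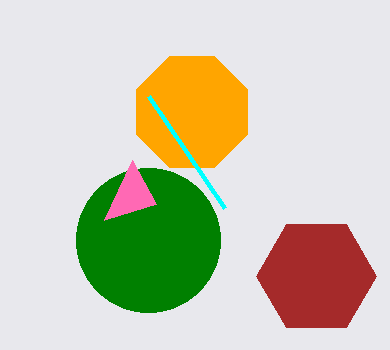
cx_1 = 148; cy_1 = 240; r_1 = 72; x0_2 = 104; y0_2 = 220; cx_3 = 316; cy_3 = 276; r_3 = 60; cx_4 = 192; cy_4 = 112; r_4 = 60; x0_5 = 148; y0_5 = 96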